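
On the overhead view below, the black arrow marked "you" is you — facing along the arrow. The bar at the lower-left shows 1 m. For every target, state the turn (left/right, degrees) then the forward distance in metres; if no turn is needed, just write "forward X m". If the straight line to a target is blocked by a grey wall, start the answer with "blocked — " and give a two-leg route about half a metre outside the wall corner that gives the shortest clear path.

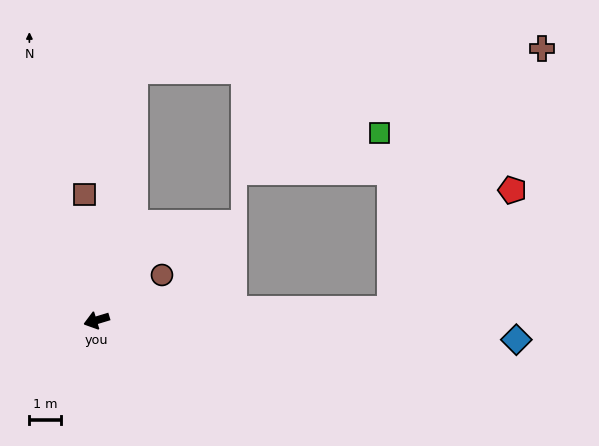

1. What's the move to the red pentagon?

blocked — turn left 165°, forward 9.2 m, then turn left 42°, forward 5.3 m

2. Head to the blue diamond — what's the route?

turn left 161°, forward 13.2 m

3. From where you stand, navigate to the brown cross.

blocked — turn left 165°, forward 9.2 m, then turn left 58°, forward 9.5 m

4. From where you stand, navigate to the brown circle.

turn right 162°, forward 2.5 m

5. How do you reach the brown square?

turn right 101°, forward 4.0 m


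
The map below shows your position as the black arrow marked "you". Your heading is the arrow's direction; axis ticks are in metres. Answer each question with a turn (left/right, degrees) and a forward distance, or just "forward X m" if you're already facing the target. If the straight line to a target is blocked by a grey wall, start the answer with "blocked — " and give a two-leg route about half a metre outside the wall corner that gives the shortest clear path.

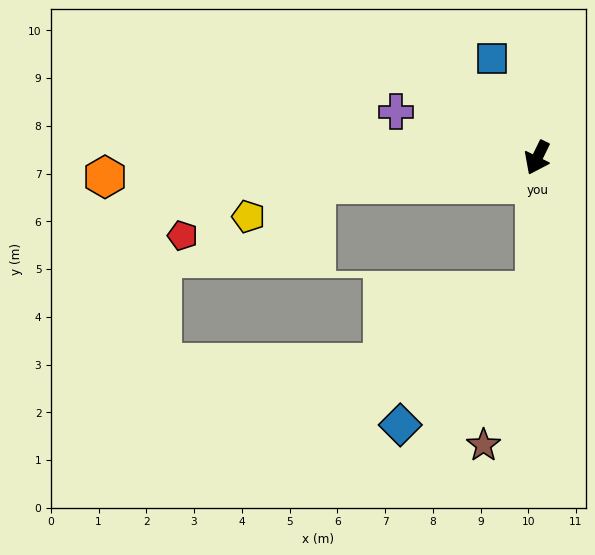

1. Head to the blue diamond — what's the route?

blocked — turn left 25°, forward 2.8 m, then turn right 44°, forward 4.0 m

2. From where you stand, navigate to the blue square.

turn right 129°, forward 2.3 m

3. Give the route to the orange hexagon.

turn right 61°, forward 9.1 m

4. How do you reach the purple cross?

turn right 82°, forward 3.1 m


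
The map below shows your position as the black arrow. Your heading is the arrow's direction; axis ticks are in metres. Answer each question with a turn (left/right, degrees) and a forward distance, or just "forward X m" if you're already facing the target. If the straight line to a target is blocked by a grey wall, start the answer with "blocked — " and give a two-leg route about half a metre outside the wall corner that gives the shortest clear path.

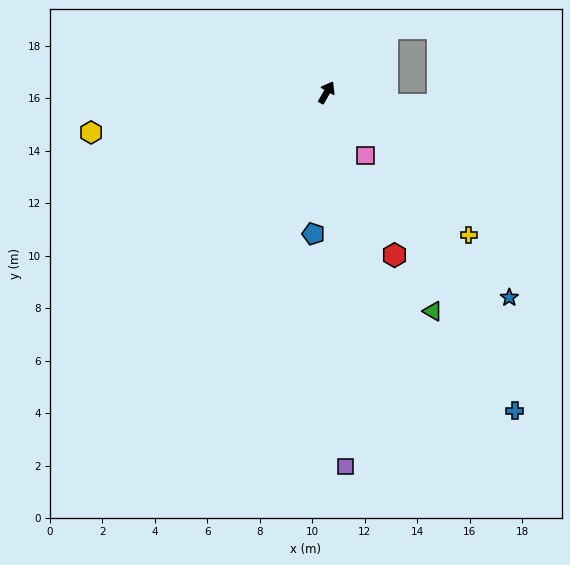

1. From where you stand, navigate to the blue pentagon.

turn right 156°, forward 5.4 m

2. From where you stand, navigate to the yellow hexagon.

turn left 129°, forward 9.1 m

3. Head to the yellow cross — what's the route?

turn right 105°, forward 7.7 m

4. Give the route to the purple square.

turn right 147°, forward 14.3 m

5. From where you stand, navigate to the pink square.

turn right 119°, forward 2.8 m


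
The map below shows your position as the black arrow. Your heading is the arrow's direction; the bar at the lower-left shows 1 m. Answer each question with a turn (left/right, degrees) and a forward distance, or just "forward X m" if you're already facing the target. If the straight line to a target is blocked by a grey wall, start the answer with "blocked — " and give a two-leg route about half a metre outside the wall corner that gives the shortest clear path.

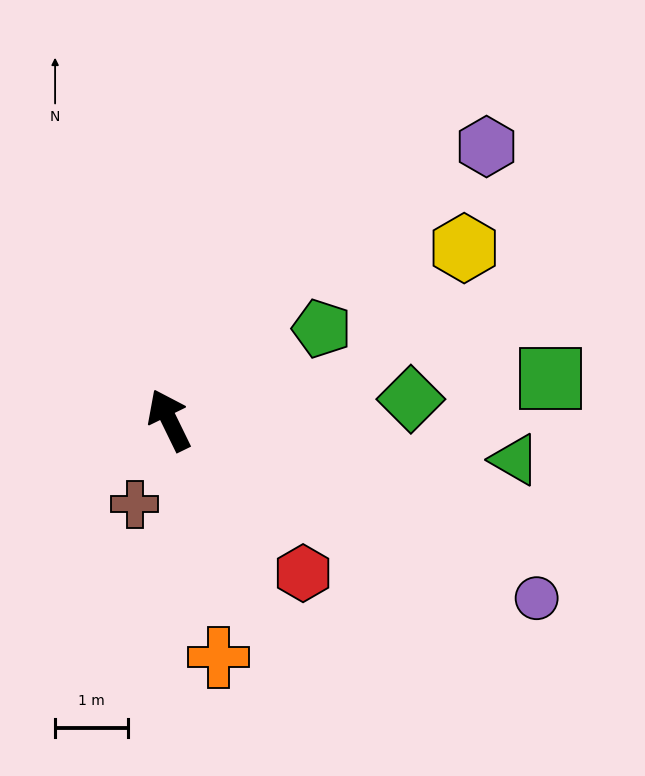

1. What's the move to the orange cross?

turn left 166°, forward 3.3 m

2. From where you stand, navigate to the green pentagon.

turn right 85°, forward 2.4 m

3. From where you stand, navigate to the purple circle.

turn right 142°, forward 5.6 m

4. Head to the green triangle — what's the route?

turn right 123°, forward 4.7 m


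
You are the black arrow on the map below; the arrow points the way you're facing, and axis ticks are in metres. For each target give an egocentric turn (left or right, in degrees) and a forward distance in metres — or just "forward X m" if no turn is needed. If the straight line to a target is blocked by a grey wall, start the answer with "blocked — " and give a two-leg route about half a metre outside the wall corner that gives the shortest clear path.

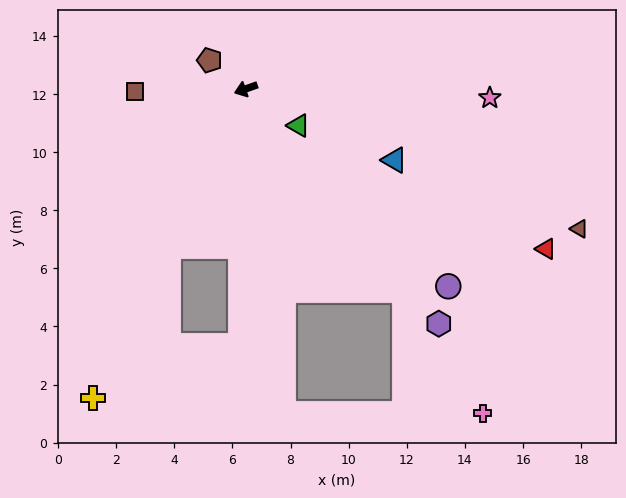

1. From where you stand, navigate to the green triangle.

turn left 126°, forward 2.2 m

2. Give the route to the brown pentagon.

turn right 58°, forward 1.6 m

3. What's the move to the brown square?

turn right 18°, forward 3.8 m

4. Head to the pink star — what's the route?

turn left 158°, forward 8.4 m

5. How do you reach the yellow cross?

turn left 44°, forward 11.9 m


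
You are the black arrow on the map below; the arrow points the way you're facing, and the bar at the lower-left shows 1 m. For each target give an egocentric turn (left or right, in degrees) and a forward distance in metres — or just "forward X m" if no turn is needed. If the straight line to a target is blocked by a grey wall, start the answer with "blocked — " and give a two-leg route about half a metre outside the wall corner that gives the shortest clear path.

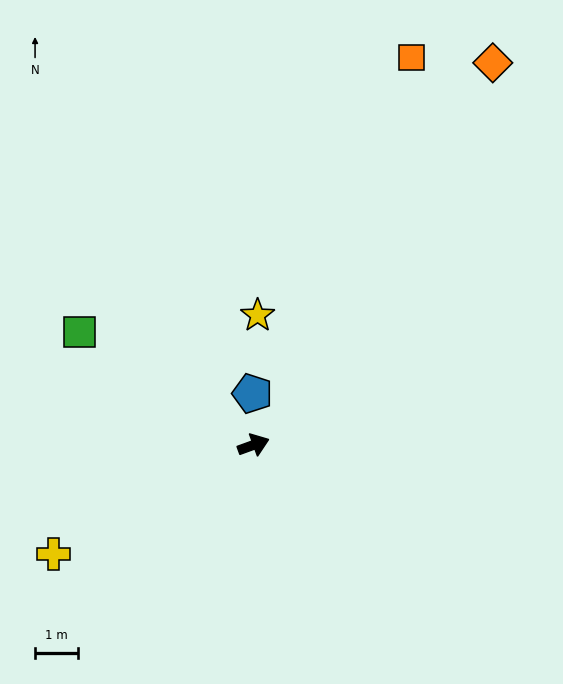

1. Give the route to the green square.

turn left 127°, forward 4.9 m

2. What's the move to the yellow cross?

turn right 171°, forward 5.3 m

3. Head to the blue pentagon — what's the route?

turn left 71°, forward 1.2 m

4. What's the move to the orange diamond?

turn left 38°, forward 10.5 m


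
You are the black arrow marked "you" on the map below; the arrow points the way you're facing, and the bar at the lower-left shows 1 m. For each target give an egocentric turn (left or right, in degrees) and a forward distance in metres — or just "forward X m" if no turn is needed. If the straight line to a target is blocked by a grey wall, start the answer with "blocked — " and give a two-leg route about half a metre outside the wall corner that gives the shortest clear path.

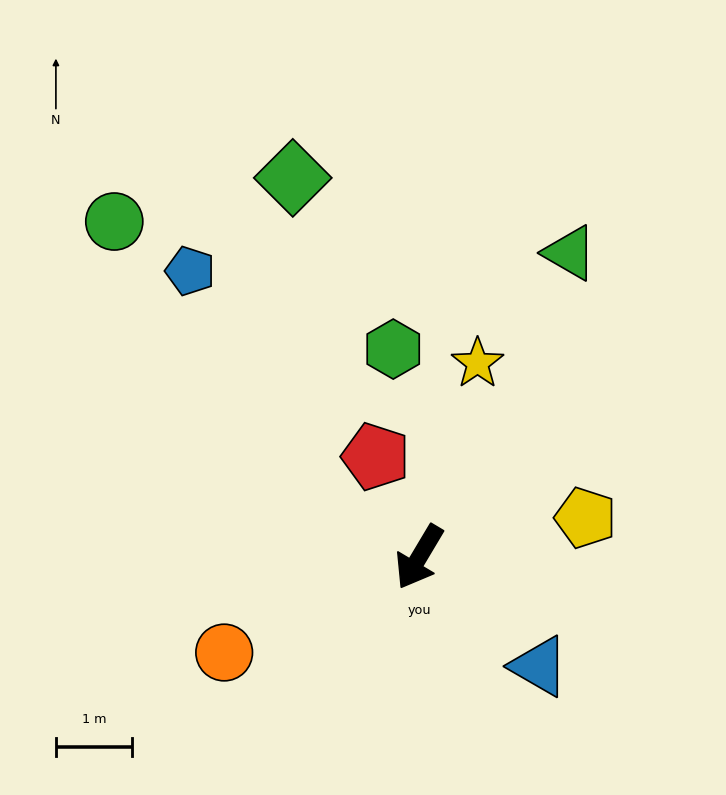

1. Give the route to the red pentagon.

turn right 126°, forward 1.4 m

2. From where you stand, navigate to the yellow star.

turn right 166°, forward 2.7 m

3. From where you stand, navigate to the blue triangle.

turn left 79°, forward 2.1 m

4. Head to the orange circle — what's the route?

turn right 33°, forward 2.8 m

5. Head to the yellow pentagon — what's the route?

turn left 134°, forward 2.2 m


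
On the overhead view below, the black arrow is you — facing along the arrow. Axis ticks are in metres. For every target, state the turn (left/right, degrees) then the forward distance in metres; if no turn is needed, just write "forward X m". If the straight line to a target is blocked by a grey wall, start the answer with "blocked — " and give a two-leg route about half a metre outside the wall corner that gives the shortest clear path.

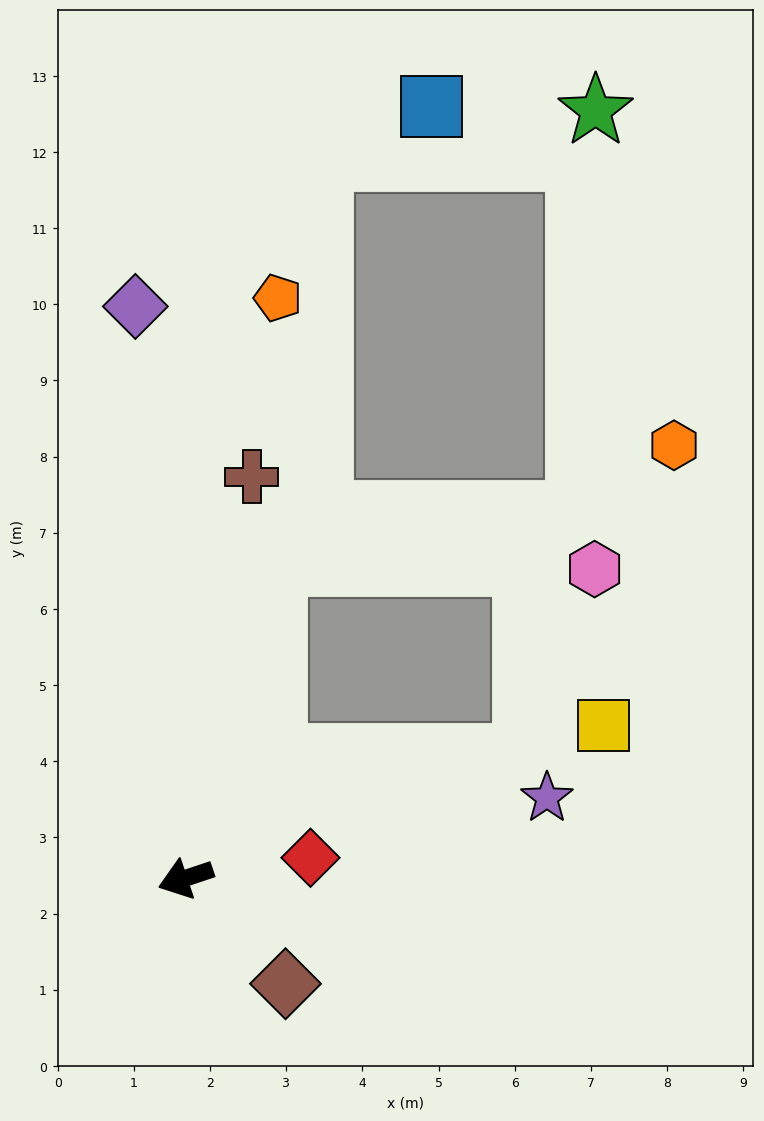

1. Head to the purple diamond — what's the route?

turn right 103°, forward 7.5 m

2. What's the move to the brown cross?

turn right 118°, forward 5.3 m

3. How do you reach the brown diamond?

turn left 115°, forward 1.9 m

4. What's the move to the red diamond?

turn left 171°, forward 1.7 m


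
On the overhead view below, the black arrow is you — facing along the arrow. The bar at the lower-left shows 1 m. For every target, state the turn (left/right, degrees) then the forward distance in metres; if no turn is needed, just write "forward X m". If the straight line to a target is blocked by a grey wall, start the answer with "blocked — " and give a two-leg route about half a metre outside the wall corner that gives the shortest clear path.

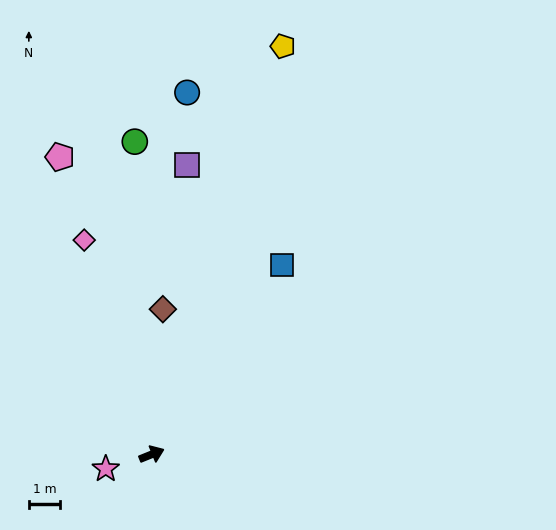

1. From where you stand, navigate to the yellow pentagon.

turn left 50°, forward 13.5 m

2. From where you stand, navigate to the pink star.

turn left 175°, forward 1.5 m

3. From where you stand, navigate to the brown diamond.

turn left 64°, forward 4.6 m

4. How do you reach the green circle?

turn left 71°, forward 9.9 m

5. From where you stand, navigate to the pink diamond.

turn left 85°, forward 7.1 m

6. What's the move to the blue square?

turn left 33°, forward 7.3 m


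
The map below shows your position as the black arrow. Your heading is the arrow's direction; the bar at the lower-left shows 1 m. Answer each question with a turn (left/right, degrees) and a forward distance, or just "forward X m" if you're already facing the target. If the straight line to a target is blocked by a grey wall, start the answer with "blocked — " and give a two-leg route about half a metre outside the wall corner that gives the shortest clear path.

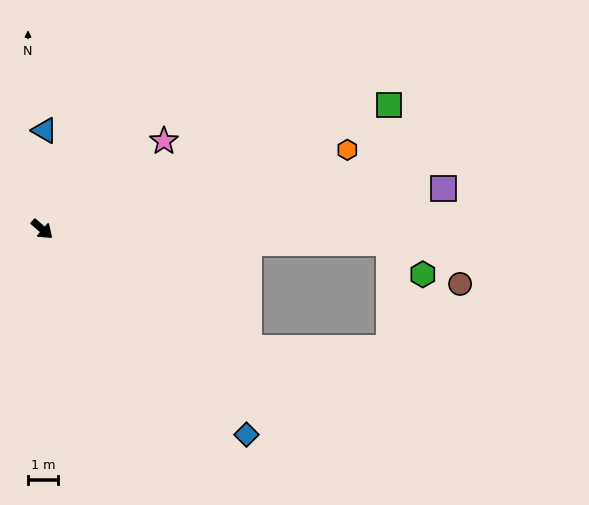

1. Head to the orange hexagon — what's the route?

turn left 56°, forward 10.6 m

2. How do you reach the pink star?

turn left 77°, forward 5.1 m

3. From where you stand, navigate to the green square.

turn left 61°, forward 12.4 m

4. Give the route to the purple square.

turn left 47°, forward 13.6 m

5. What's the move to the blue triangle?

turn left 130°, forward 3.3 m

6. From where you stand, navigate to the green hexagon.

blocked — turn left 39°, forward 11.7 m, then turn right 39°, forward 1.6 m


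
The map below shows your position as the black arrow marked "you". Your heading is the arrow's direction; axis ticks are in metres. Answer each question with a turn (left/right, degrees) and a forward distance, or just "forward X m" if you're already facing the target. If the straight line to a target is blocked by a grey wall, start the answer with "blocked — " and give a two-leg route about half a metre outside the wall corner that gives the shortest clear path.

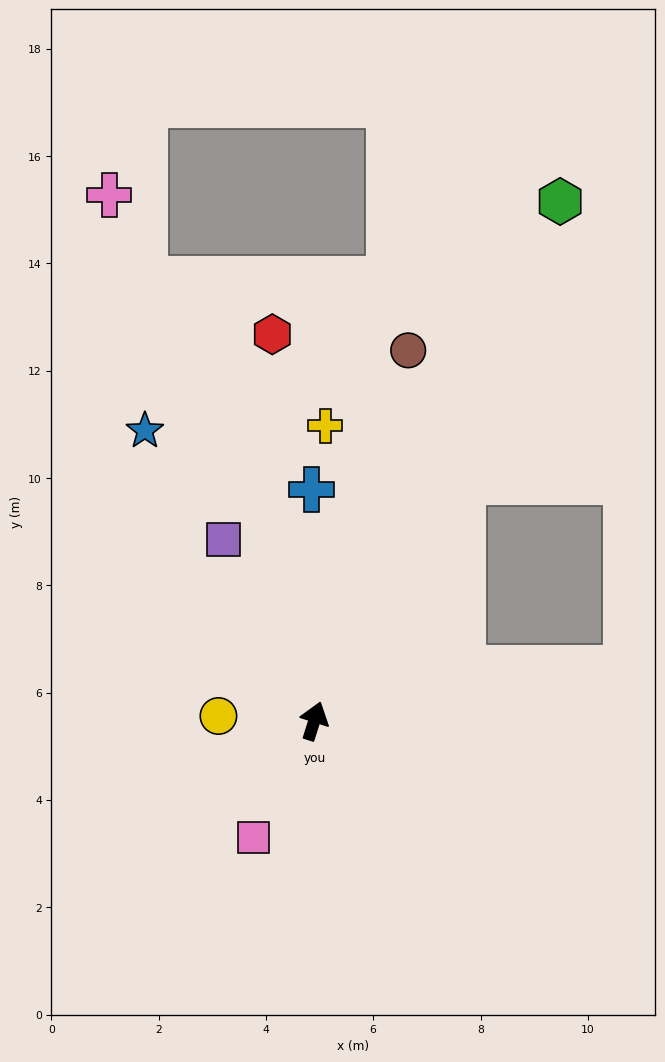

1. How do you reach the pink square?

turn left 170°, forward 2.4 m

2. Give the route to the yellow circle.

turn left 105°, forward 1.8 m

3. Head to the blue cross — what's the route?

turn left 18°, forward 4.3 m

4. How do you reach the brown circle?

turn left 3°, forward 7.1 m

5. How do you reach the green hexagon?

turn right 8°, forward 10.7 m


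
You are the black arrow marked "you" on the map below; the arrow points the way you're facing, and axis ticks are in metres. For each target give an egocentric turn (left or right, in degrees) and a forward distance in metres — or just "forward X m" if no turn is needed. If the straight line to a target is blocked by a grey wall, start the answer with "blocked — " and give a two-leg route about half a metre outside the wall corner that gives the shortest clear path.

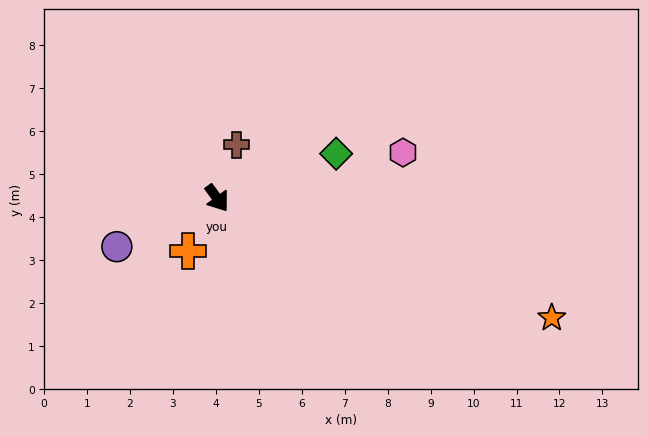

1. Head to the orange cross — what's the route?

turn right 65°, forward 1.4 m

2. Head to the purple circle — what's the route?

turn right 100°, forward 2.6 m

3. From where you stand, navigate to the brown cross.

turn left 124°, forward 1.3 m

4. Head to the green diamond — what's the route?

turn left 74°, forward 3.0 m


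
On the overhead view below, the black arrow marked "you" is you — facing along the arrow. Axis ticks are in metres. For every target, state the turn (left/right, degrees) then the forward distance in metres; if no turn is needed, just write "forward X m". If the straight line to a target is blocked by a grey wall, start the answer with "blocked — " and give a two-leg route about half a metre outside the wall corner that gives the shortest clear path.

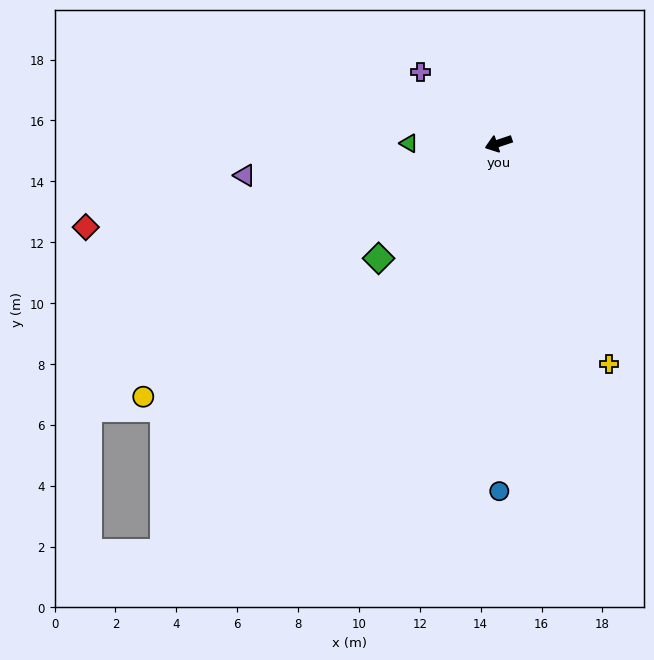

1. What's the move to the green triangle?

turn right 19°, forward 2.9 m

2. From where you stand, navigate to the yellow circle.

turn left 17°, forward 14.3 m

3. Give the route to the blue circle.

turn left 72°, forward 11.4 m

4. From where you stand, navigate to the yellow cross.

turn left 98°, forward 8.1 m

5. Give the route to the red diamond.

turn right 7°, forward 13.8 m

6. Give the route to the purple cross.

turn right 61°, forward 3.5 m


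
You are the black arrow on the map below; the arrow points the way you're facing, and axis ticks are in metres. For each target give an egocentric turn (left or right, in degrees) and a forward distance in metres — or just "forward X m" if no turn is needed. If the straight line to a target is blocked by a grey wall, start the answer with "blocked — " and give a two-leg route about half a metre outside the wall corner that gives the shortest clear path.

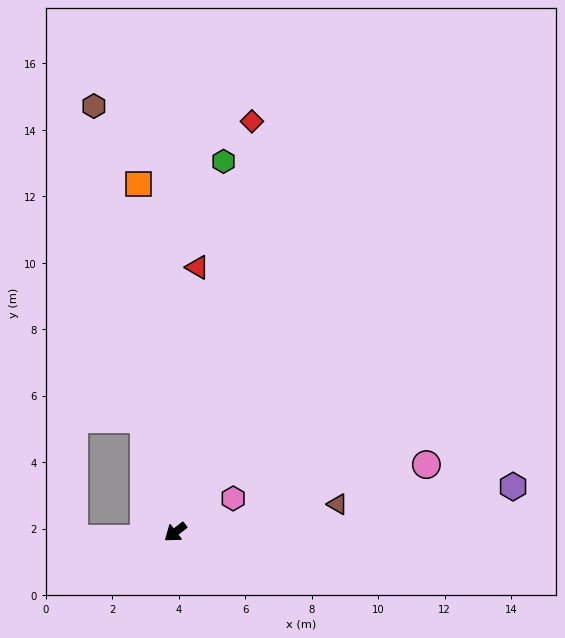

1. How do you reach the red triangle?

turn right 132°, forward 8.0 m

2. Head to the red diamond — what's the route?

turn right 138°, forward 12.6 m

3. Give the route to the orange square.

turn right 122°, forward 10.5 m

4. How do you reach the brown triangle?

turn left 152°, forward 5.0 m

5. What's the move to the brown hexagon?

turn right 117°, forward 13.1 m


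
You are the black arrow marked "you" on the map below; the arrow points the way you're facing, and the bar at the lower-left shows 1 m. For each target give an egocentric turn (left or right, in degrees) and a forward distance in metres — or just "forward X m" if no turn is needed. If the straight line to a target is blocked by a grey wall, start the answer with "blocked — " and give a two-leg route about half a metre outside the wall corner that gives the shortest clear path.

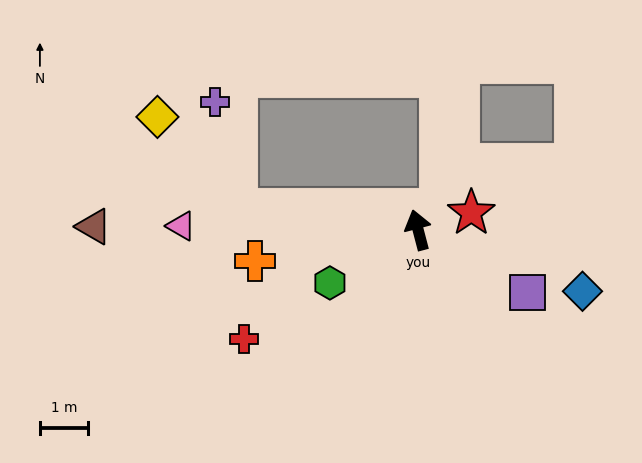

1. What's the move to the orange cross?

turn left 86°, forward 3.4 m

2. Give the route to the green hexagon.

turn left 106°, forward 2.1 m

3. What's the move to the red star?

turn right 87°, forward 1.2 m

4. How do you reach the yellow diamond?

blocked — turn left 69°, forward 3.8 m, then turn right 43°, forward 2.5 m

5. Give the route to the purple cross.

blocked — turn left 69°, forward 3.8 m, then turn right 72°, forward 2.2 m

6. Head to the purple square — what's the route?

turn right 134°, forward 2.6 m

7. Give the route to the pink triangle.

turn left 74°, forward 4.9 m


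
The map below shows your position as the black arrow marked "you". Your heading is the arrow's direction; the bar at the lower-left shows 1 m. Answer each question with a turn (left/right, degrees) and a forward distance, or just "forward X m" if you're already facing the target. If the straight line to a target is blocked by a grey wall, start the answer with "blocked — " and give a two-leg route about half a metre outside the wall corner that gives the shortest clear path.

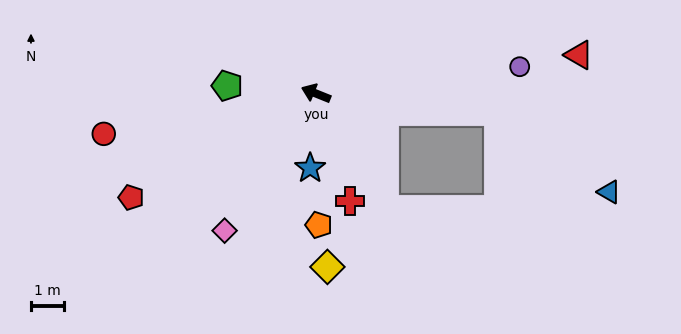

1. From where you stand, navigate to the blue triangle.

blocked — turn right 164°, forward 5.5 m, then turn right 30°, forward 4.2 m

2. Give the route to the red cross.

turn left 129°, forward 3.4 m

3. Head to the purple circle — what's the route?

turn right 151°, forward 6.2 m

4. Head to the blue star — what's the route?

turn left 107°, forward 2.3 m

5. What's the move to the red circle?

turn left 33°, forward 6.5 m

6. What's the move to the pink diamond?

turn left 78°, forward 5.0 m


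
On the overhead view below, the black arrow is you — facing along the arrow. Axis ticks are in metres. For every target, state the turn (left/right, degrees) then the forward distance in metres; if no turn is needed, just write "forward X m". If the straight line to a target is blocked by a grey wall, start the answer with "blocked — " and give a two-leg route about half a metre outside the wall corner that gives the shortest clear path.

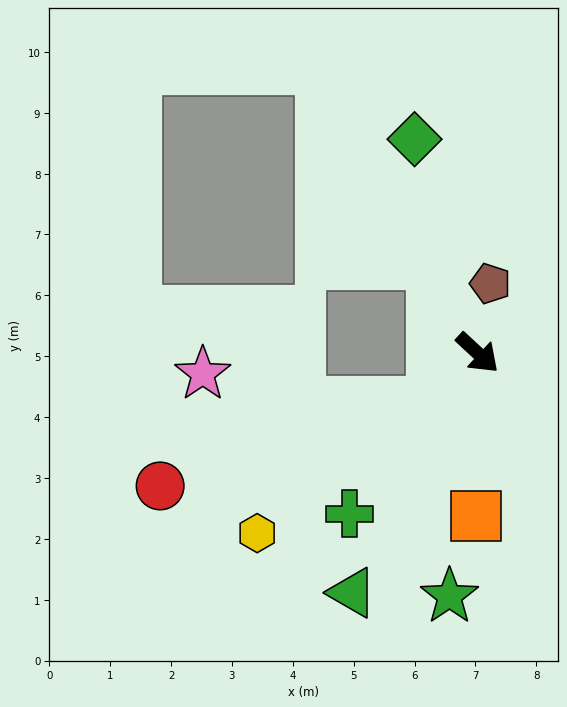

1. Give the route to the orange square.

turn right 48°, forward 2.7 m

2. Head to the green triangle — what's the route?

turn right 75°, forward 4.4 m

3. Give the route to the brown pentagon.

turn left 122°, forward 1.2 m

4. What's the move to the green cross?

turn right 86°, forward 3.4 m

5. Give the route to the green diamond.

turn left 149°, forward 3.7 m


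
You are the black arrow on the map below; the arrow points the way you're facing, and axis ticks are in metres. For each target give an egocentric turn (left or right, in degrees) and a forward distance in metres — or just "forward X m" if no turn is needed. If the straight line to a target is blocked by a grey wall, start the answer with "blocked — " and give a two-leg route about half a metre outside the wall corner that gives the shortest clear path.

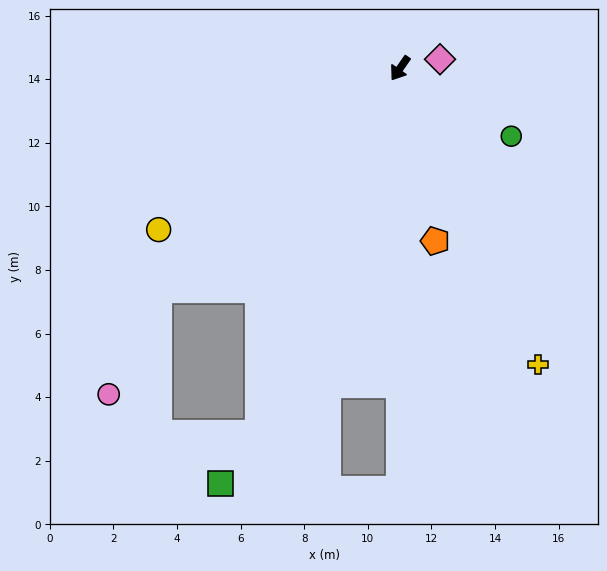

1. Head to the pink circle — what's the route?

blocked — turn right 13°, forward 10.3 m, then turn left 22°, forward 3.6 m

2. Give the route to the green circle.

turn left 93°, forward 4.1 m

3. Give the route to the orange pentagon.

turn left 46°, forward 5.5 m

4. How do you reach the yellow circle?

turn right 21°, forward 9.1 m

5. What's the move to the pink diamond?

turn left 138°, forward 1.3 m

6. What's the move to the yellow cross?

turn left 60°, forward 10.3 m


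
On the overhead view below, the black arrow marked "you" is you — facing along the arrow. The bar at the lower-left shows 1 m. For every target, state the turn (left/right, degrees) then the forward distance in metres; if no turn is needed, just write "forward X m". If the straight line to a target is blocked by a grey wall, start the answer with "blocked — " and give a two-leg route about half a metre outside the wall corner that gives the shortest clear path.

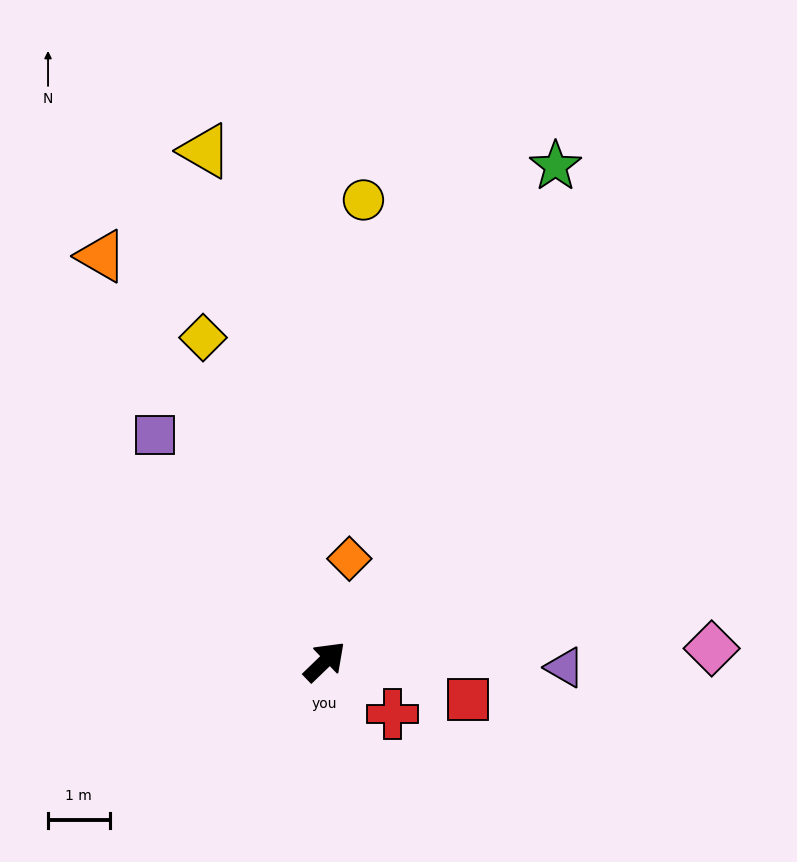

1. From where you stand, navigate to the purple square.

turn left 83°, forward 4.6 m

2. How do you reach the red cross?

turn right 82°, forward 1.4 m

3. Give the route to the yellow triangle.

turn left 59°, forward 8.5 m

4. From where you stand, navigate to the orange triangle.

turn left 75°, forward 7.5 m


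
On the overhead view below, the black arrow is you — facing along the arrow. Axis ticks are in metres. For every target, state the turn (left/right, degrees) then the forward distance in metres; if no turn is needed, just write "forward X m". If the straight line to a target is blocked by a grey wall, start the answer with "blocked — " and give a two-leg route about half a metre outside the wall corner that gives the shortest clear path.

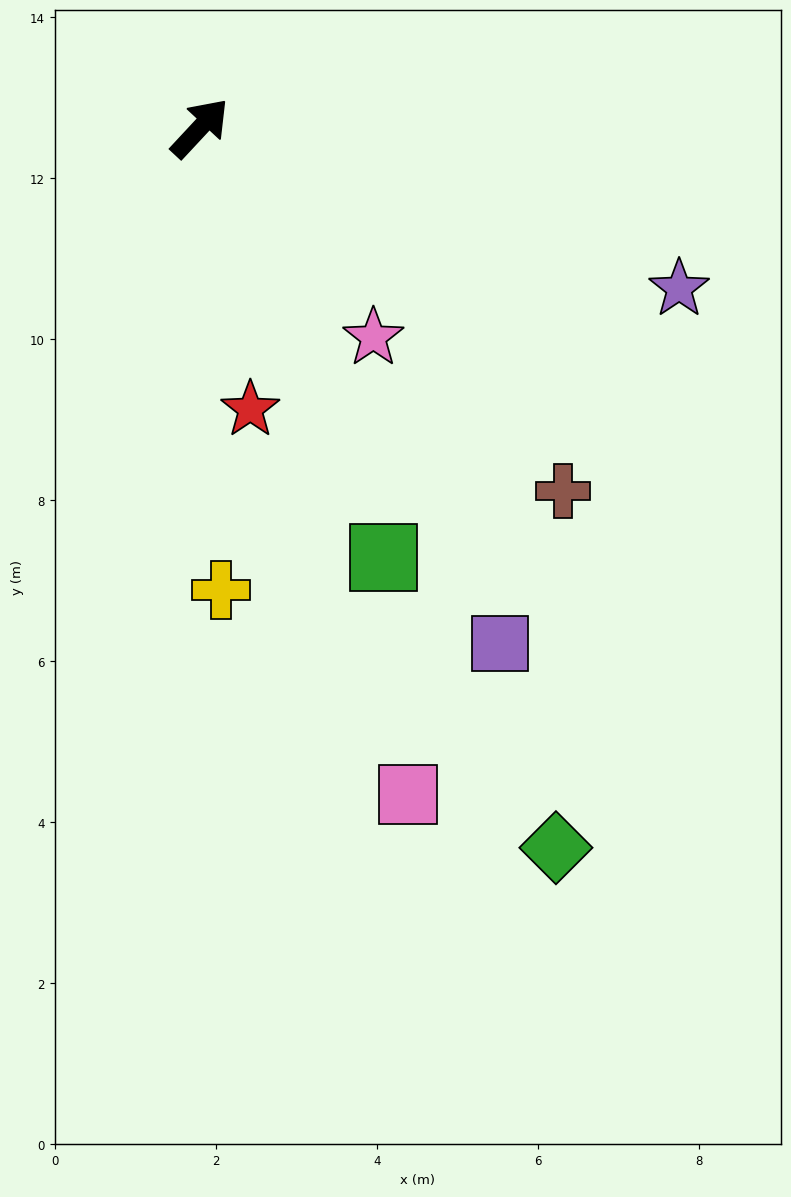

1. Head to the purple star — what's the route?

turn right 66°, forward 6.3 m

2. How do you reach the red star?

turn right 127°, forward 3.5 m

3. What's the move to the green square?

turn right 114°, forward 5.8 m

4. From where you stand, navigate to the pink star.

turn right 97°, forward 3.4 m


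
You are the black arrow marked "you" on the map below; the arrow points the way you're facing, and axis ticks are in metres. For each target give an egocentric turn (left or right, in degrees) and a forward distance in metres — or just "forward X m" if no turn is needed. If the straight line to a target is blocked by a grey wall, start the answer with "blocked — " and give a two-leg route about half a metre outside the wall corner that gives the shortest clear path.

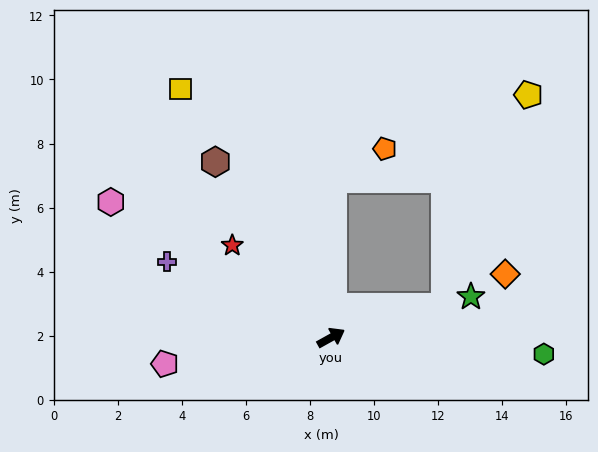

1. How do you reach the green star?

turn right 13°, forward 4.6 m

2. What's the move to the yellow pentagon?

blocked — turn right 14°, forward 3.7 m, then turn left 53°, forward 7.1 m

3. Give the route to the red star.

turn left 108°, forward 4.2 m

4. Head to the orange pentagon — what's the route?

blocked — turn left 60°, forward 4.9 m, then turn right 58°, forward 1.8 m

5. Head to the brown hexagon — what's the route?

turn left 94°, forward 6.6 m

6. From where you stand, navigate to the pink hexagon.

turn left 119°, forward 8.1 m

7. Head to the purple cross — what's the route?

turn left 126°, forward 5.7 m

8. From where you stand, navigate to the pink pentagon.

turn left 160°, forward 5.3 m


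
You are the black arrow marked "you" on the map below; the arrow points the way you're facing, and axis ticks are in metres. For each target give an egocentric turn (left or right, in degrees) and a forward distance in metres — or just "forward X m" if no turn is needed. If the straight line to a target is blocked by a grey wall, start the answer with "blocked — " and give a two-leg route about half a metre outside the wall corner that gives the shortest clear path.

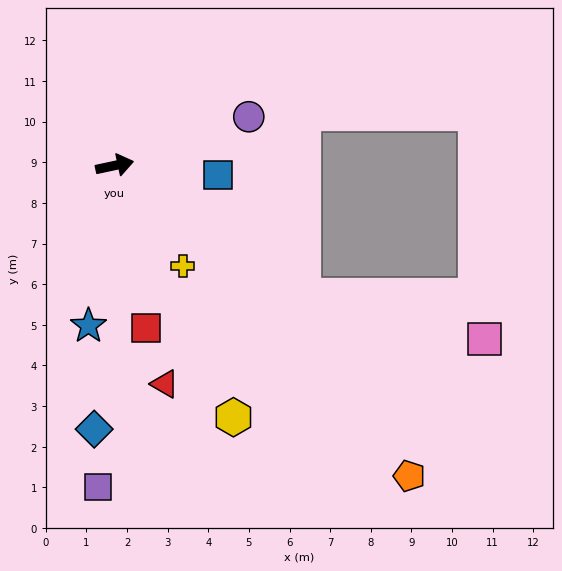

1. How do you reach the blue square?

turn right 18°, forward 2.5 m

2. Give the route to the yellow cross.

turn right 68°, forward 3.0 m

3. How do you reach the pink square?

blocked — turn right 47°, forward 5.6 m, then turn left 21°, forward 4.6 m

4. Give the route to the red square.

turn right 91°, forward 4.1 m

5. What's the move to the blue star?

turn right 111°, forward 4.0 m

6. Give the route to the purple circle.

turn left 8°, forward 3.5 m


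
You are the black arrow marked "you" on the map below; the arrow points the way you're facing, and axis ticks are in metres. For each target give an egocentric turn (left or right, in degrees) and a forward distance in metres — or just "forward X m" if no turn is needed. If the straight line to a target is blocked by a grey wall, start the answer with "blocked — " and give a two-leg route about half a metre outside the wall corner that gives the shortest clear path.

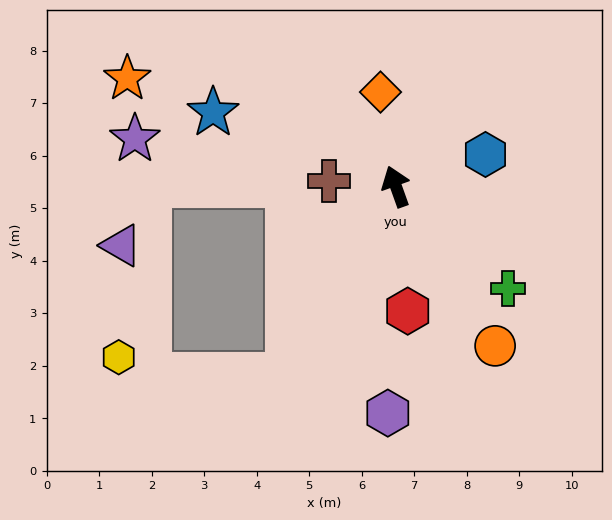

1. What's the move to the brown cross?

turn left 66°, forward 1.3 m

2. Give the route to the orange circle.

turn right 168°, forward 3.6 m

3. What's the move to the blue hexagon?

turn right 90°, forward 1.8 m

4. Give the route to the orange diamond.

turn right 10°, forward 1.8 m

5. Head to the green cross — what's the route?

turn right 152°, forward 2.9 m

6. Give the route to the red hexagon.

turn left 166°, forward 2.4 m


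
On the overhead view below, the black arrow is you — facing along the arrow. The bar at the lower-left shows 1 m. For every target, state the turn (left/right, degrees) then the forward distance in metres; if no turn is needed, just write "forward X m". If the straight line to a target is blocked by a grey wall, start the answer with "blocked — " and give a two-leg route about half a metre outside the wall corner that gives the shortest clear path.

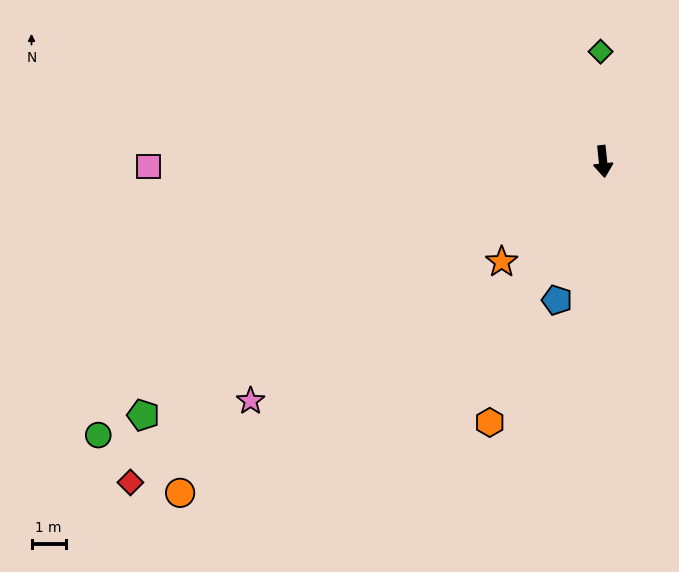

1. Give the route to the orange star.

turn right 51°, forward 4.2 m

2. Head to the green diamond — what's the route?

turn left 175°, forward 3.2 m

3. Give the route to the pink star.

turn right 62°, forward 12.4 m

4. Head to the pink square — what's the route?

turn right 95°, forward 13.2 m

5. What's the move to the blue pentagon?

turn right 24°, forward 4.3 m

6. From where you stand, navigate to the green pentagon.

turn right 67°, forward 15.3 m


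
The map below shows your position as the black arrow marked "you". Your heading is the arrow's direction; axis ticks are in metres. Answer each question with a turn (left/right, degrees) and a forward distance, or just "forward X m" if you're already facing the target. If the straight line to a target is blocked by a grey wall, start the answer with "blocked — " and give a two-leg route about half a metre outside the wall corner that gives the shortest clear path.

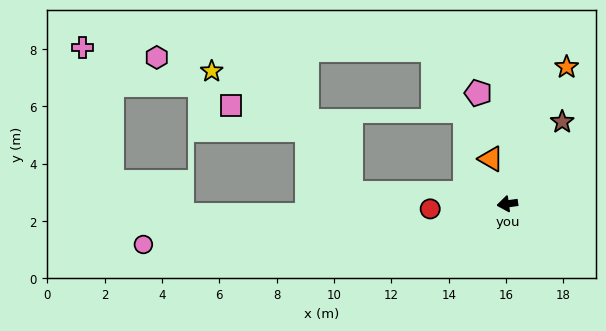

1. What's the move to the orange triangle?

turn right 78°, forward 1.7 m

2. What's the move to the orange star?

turn right 121°, forward 5.2 m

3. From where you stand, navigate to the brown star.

turn right 132°, forward 3.4 m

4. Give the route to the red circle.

turn right 4°, forward 2.7 m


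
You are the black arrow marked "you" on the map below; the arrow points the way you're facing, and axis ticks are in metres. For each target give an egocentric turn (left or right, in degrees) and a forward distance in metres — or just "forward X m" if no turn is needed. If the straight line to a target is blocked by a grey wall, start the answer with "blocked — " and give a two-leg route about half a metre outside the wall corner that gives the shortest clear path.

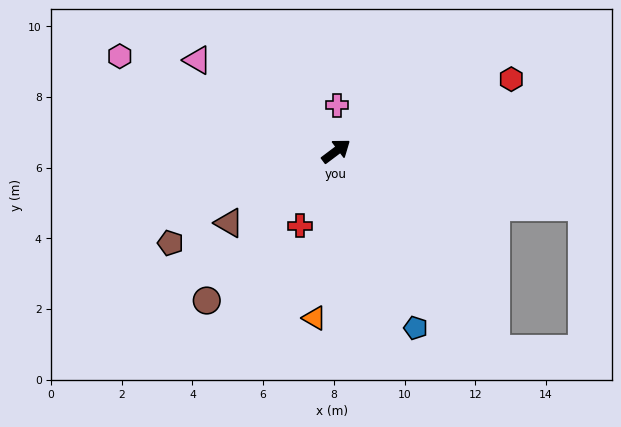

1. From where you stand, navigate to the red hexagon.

turn right 15°, forward 5.4 m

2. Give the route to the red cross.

turn right 153°, forward 2.3 m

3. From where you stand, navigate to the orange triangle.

turn right 134°, forward 4.8 m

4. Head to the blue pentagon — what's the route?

turn right 103°, forward 5.5 m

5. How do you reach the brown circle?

turn right 168°, forward 5.6 m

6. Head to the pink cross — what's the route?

turn left 52°, forward 1.3 m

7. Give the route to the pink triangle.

turn left 110°, forward 4.7 m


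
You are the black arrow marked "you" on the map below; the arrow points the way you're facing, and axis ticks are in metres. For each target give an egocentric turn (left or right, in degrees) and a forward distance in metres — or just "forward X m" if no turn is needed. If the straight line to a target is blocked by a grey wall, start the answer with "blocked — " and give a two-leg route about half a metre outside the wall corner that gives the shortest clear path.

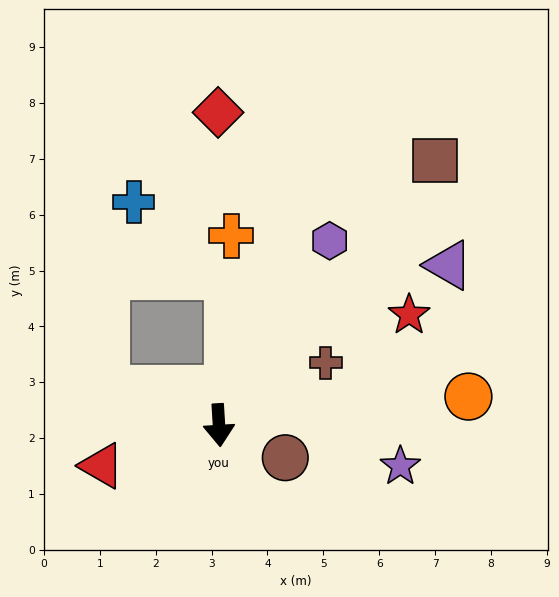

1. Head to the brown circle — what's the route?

turn left 60°, forward 1.3 m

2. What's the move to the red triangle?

turn right 74°, forward 2.2 m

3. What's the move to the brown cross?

turn left 117°, forward 2.2 m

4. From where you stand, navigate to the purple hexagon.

turn left 146°, forward 3.8 m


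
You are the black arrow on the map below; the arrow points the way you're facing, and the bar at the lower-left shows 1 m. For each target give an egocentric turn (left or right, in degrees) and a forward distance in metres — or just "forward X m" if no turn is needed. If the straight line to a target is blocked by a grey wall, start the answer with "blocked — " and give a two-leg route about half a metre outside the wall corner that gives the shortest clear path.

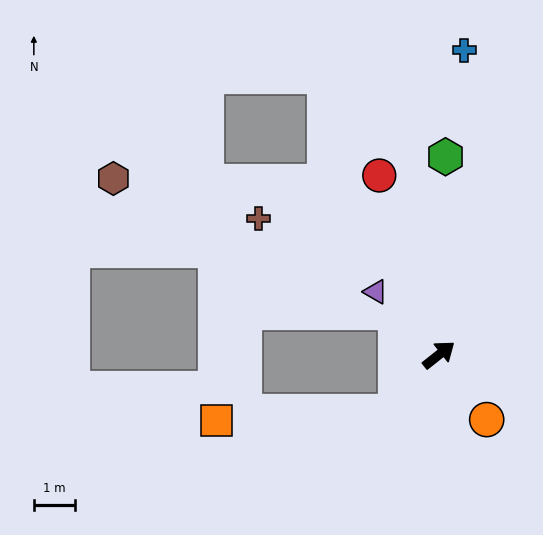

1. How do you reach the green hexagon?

turn left 50°, forward 4.8 m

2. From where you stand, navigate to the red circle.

turn left 70°, forward 4.6 m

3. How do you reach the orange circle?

turn right 92°, forward 2.0 m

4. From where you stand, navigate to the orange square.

blocked — turn right 166°, forward 1.8 m, then turn right 50°, forward 4.4 m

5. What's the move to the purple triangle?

turn left 97°, forward 2.2 m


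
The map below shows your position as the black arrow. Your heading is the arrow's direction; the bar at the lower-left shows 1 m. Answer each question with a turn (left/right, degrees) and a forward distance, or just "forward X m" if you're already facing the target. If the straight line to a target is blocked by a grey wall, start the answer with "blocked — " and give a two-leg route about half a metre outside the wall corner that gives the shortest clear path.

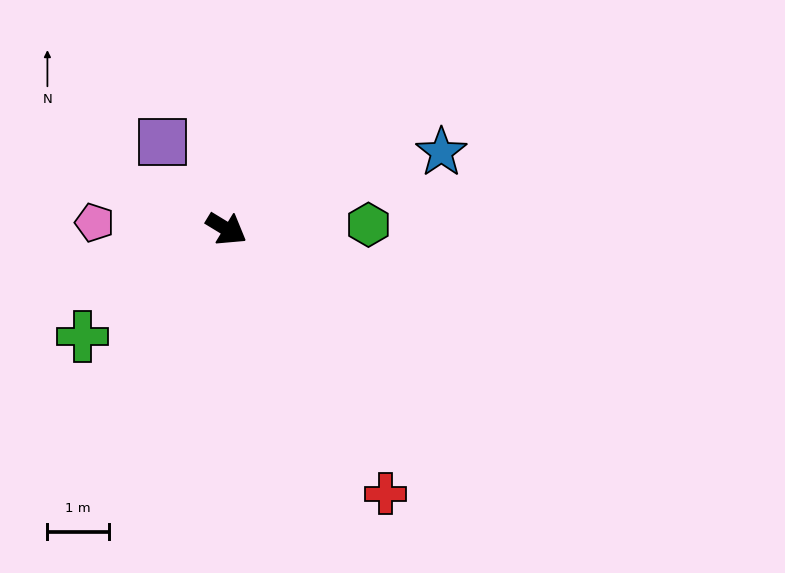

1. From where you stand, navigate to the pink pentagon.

turn right 151°, forward 2.2 m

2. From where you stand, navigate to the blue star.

turn left 51°, forward 3.7 m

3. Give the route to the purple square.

turn left 158°, forward 1.8 m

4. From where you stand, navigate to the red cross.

turn right 28°, forward 5.0 m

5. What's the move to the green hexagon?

turn left 33°, forward 2.3 m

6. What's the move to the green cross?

turn right 112°, forward 2.9 m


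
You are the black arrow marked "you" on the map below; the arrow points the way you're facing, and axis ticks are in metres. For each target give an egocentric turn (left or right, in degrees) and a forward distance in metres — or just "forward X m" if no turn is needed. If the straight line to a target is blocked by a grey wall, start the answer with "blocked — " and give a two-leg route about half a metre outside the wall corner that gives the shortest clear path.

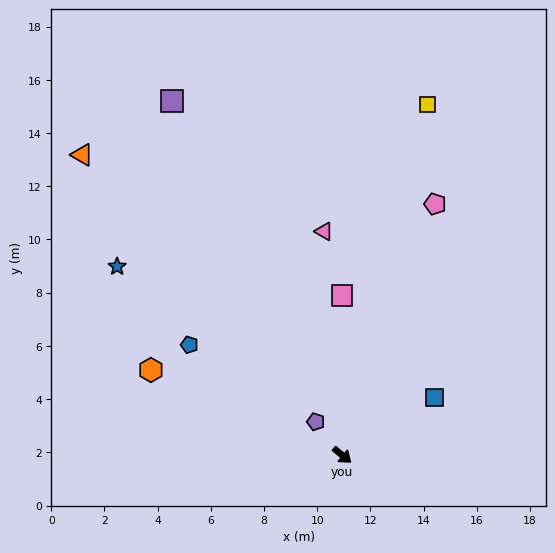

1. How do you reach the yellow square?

turn left 116°, forward 13.6 m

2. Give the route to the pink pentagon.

turn left 109°, forward 10.1 m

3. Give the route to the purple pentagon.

turn left 168°, forward 1.6 m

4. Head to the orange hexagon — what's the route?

turn right 164°, forward 7.9 m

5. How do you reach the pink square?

turn left 130°, forward 6.0 m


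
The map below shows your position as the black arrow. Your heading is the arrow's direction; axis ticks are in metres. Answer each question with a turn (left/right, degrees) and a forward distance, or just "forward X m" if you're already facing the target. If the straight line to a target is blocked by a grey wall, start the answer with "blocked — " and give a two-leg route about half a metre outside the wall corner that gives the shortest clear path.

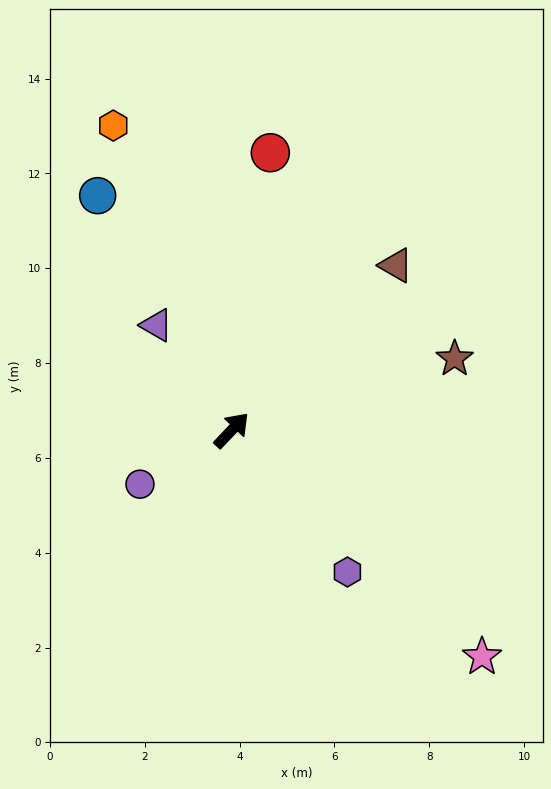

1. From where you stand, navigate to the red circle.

turn left 36°, forward 5.9 m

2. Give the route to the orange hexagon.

turn left 65°, forward 6.9 m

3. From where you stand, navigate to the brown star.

turn right 29°, forward 4.9 m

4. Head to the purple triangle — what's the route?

turn left 79°, forward 2.7 m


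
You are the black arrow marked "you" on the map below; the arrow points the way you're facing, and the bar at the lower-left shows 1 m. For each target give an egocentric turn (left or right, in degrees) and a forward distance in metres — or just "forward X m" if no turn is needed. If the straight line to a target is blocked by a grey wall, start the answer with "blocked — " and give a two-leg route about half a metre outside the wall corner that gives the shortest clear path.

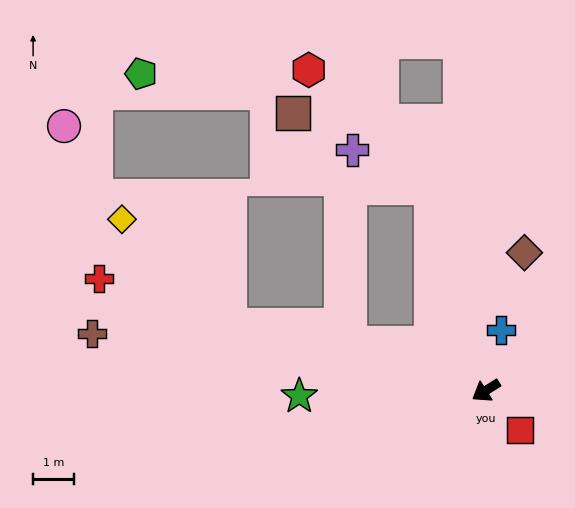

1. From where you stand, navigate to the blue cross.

turn right 136°, forward 1.5 m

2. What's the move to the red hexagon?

blocked — turn right 107°, forward 5.2 m, then turn left 31°, forward 4.2 m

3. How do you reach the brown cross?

turn right 41°, forward 9.8 m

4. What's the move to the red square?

turn left 98°, forward 1.3 m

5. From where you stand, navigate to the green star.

turn right 31°, forward 4.6 m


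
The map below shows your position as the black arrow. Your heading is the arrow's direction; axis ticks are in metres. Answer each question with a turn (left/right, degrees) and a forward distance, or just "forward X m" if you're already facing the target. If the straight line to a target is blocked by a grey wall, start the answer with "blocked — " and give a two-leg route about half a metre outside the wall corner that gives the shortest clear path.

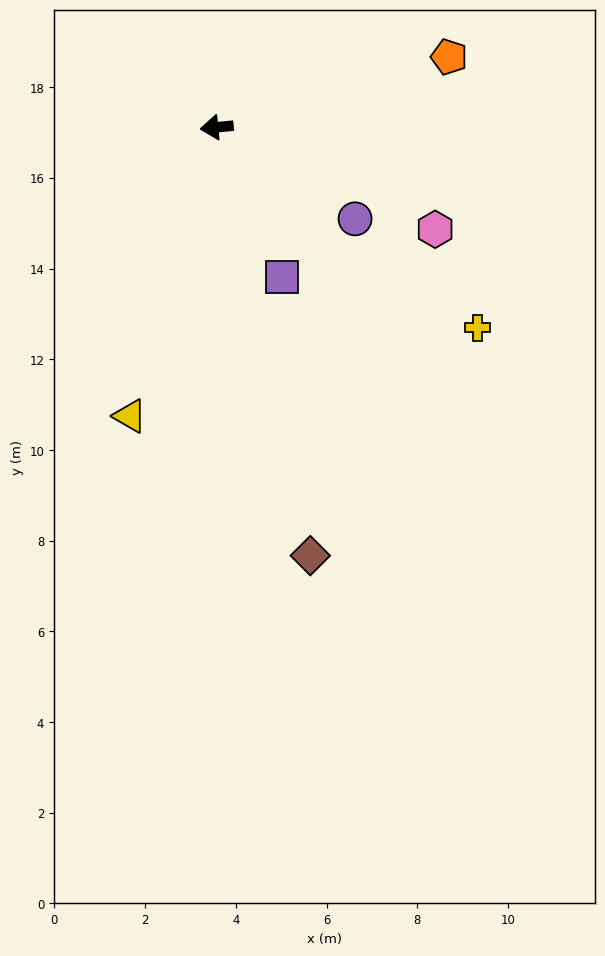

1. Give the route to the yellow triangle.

turn left 68°, forward 6.6 m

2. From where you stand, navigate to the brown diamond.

turn left 97°, forward 9.7 m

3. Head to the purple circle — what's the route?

turn left 141°, forward 3.7 m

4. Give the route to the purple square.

turn left 108°, forward 3.6 m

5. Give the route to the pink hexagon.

turn left 149°, forward 5.3 m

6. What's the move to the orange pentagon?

turn right 169°, forward 5.4 m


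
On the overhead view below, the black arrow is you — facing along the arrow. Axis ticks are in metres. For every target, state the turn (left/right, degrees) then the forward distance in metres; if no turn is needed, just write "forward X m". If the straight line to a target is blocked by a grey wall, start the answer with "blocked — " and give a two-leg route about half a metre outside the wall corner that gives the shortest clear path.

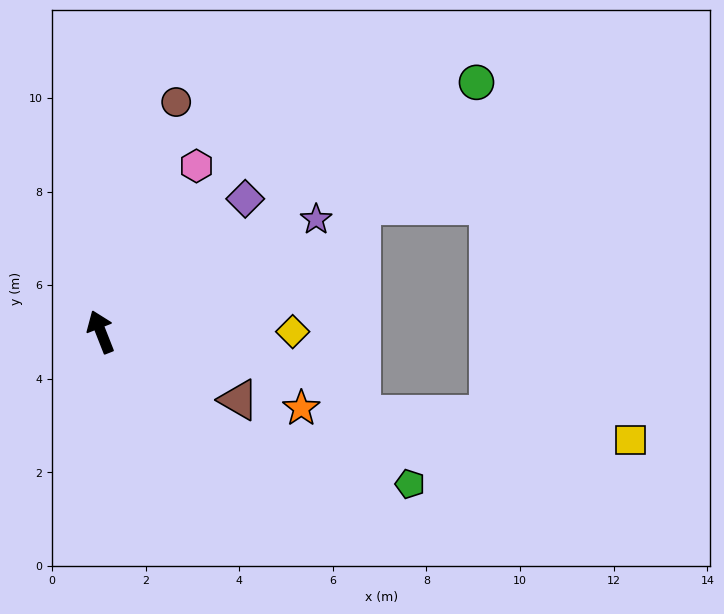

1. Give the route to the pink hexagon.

turn right 51°, forward 4.1 m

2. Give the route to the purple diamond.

turn right 69°, forward 4.2 m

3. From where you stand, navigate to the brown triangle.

turn right 138°, forward 3.3 m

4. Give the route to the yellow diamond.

turn right 111°, forward 4.1 m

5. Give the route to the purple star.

turn right 84°, forward 5.2 m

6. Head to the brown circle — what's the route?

turn right 40°, forward 5.2 m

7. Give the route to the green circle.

turn right 78°, forward 9.6 m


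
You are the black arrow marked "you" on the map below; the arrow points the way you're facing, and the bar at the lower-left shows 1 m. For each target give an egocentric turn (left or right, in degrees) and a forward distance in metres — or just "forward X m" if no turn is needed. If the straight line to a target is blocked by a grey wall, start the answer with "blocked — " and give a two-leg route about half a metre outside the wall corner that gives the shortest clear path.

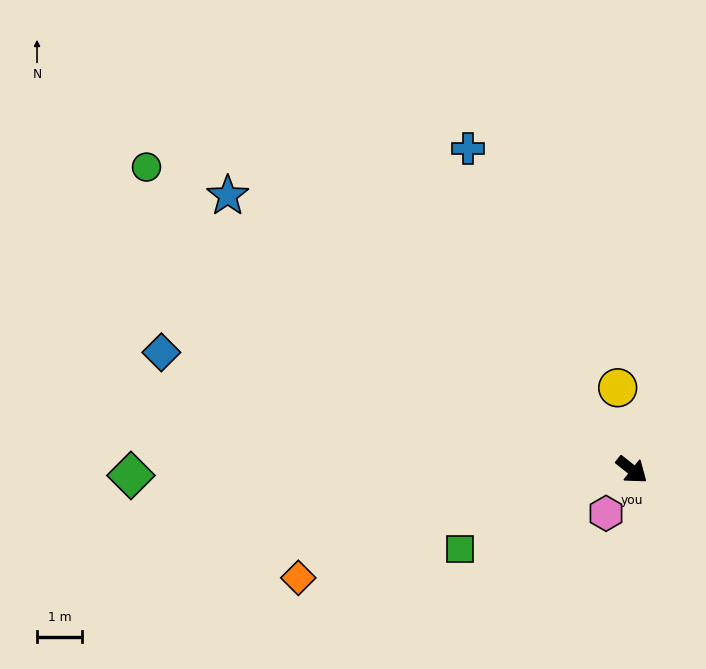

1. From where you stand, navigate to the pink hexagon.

turn right 82°, forward 1.1 m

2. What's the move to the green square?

turn right 117°, forward 4.2 m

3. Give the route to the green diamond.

turn right 141°, forward 11.0 m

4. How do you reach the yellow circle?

turn left 138°, forward 1.8 m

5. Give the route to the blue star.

turn right 176°, forward 10.7 m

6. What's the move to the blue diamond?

turn right 156°, forward 10.7 m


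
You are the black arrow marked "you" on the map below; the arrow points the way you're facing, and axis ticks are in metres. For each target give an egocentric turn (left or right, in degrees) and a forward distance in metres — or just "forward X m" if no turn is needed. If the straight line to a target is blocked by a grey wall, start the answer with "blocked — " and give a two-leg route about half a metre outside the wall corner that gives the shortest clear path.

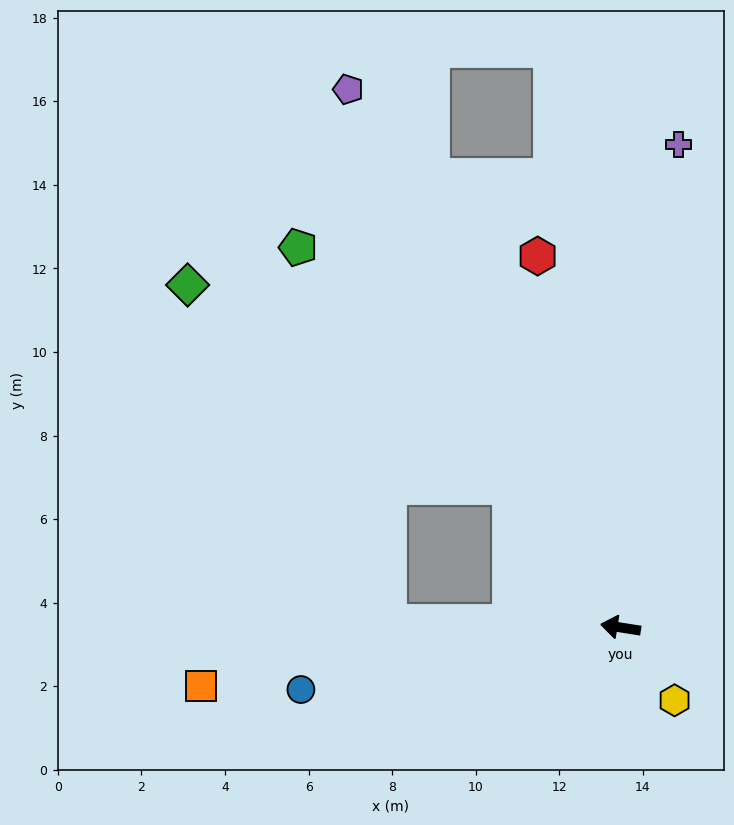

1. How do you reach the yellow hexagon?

turn left 136°, forward 2.2 m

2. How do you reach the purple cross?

turn right 88°, forward 11.6 m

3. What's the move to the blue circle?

turn left 20°, forward 7.8 m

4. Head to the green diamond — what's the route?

blocked — turn right 43°, forward 4.3 m, then turn left 20°, forward 9.1 m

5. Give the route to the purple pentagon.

turn right 54°, forward 14.4 m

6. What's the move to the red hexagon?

turn right 68°, forward 9.1 m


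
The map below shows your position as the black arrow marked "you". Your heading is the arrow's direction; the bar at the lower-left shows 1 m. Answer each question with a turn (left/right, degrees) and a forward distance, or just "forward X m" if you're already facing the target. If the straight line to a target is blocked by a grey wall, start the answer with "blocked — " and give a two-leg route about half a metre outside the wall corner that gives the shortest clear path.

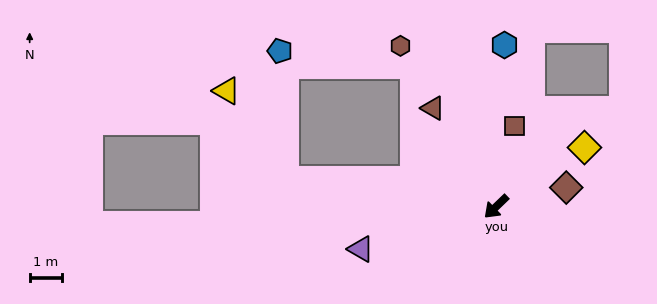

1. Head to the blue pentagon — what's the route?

blocked — turn right 51°, forward 6.6 m, then turn right 81°, forward 4.0 m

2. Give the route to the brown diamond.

turn left 151°, forward 2.3 m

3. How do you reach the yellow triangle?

blocked — turn right 51°, forward 6.6 m, then turn right 49°, forward 3.3 m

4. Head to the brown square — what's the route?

turn right 147°, forward 2.6 m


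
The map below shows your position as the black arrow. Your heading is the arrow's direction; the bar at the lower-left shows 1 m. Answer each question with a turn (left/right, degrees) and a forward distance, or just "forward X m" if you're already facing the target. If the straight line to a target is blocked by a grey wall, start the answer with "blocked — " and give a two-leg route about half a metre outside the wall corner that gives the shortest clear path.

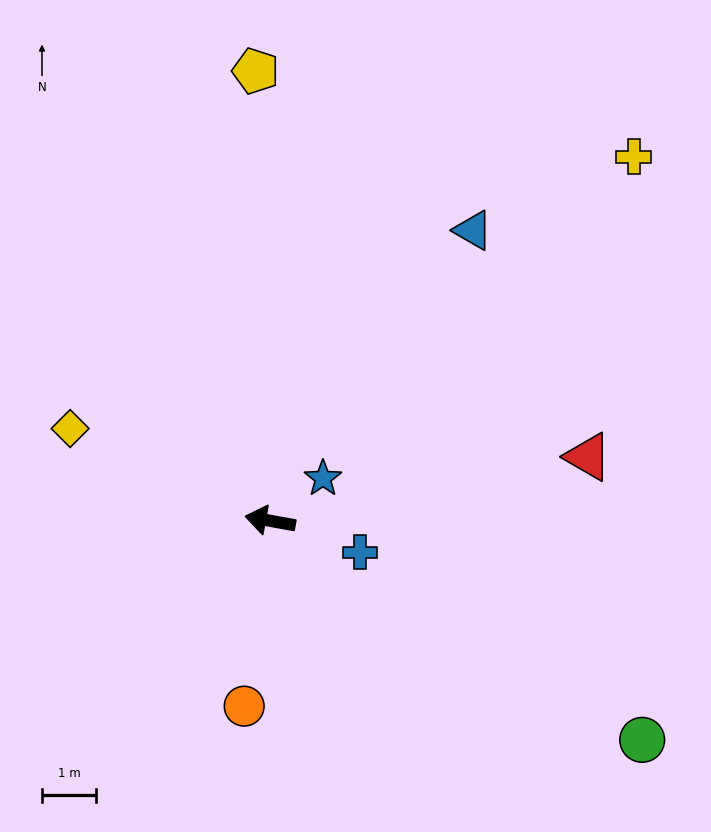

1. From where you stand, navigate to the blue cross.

turn left 171°, forward 1.8 m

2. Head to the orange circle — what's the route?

turn left 92°, forward 3.4 m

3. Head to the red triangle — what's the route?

turn right 158°, forward 6.0 m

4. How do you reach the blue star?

turn right 131°, forward 1.2 m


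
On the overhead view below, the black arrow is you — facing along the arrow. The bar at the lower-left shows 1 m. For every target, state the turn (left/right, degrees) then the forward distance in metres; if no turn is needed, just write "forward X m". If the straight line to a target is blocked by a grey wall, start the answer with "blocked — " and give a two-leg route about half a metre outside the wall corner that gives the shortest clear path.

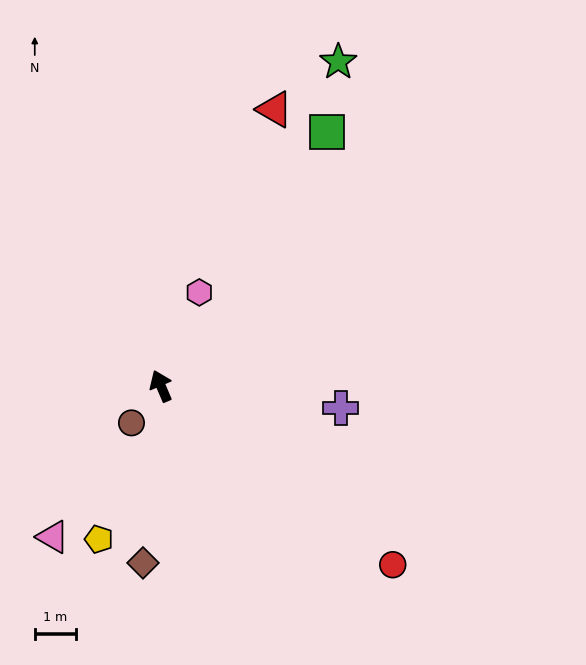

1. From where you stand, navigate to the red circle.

turn right 151°, forward 7.1 m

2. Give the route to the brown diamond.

turn left 151°, forward 4.3 m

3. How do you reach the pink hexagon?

turn right 45°, forward 2.5 m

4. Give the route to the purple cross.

turn right 120°, forward 4.4 m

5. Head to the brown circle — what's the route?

turn left 118°, forward 1.2 m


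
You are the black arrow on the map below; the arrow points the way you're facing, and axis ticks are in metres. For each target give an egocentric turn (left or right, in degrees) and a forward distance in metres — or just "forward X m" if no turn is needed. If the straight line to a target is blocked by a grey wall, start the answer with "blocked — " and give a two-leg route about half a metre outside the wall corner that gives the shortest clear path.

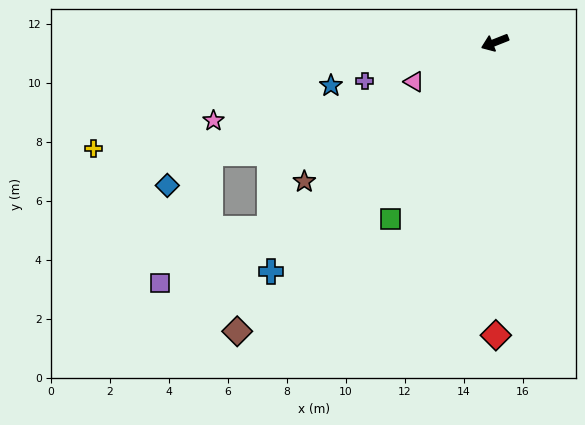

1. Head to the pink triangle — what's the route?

turn left 4°, forward 3.0 m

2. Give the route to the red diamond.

turn left 69°, forward 9.9 m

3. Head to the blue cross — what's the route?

turn left 24°, forward 10.9 m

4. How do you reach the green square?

turn left 38°, forward 7.0 m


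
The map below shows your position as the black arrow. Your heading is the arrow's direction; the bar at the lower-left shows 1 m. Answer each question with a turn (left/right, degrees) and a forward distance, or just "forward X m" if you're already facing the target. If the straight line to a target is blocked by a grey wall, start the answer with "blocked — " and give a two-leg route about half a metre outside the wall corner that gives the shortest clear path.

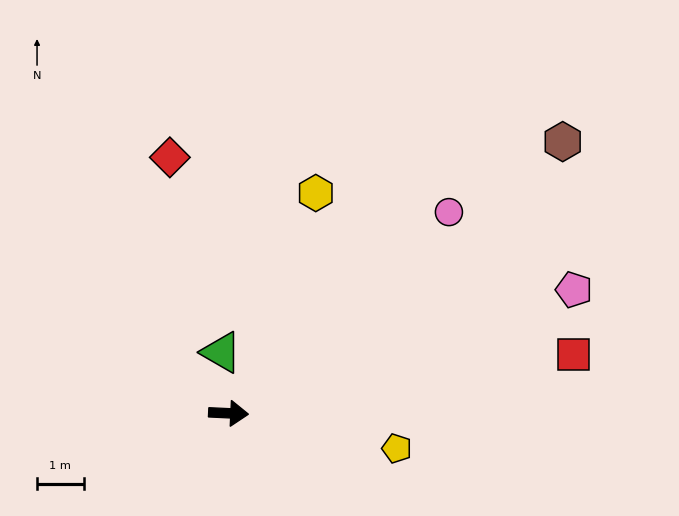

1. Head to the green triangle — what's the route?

turn left 100°, forward 1.3 m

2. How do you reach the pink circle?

turn left 45°, forward 6.4 m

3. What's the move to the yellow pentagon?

turn right 9°, forward 3.7 m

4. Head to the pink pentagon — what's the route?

turn left 22°, forward 7.9 m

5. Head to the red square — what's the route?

turn left 12°, forward 7.5 m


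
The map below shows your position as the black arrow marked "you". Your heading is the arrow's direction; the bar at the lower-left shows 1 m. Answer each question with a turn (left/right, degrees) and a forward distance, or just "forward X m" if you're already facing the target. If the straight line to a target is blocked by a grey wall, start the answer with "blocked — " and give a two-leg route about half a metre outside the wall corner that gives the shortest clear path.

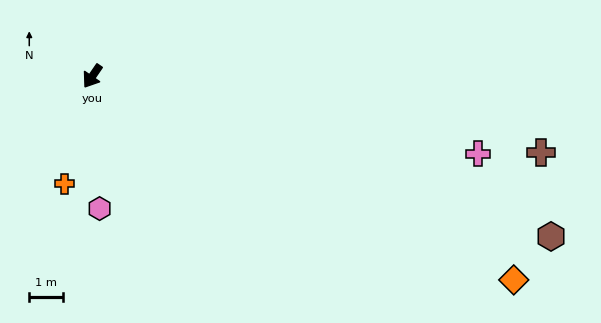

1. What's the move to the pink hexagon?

turn left 38°, forward 4.0 m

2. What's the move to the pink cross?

turn left 113°, forward 11.7 m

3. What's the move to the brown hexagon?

turn left 105°, forward 14.5 m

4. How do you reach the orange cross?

turn left 20°, forward 3.3 m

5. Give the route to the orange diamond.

turn left 99°, forward 14.0 m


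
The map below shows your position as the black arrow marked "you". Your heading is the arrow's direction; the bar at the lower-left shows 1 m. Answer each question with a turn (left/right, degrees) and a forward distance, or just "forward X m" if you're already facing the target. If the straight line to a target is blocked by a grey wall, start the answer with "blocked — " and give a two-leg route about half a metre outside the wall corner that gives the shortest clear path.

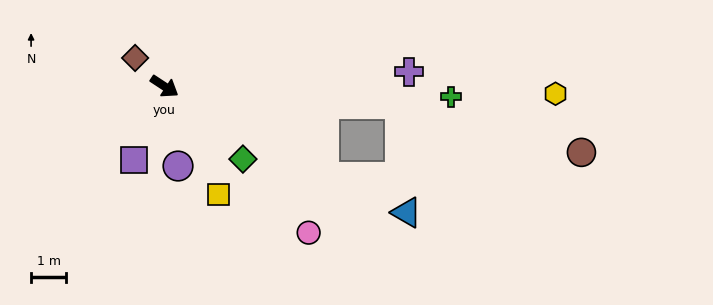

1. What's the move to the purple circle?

turn right 47°, forward 2.3 m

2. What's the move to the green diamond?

turn right 10°, forward 3.1 m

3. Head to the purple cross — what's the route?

turn left 37°, forward 7.0 m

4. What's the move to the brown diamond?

turn left 169°, forward 1.2 m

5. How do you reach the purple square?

turn right 79°, forward 2.3 m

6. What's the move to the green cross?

turn left 31°, forward 8.2 m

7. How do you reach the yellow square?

turn right 30°, forward 3.4 m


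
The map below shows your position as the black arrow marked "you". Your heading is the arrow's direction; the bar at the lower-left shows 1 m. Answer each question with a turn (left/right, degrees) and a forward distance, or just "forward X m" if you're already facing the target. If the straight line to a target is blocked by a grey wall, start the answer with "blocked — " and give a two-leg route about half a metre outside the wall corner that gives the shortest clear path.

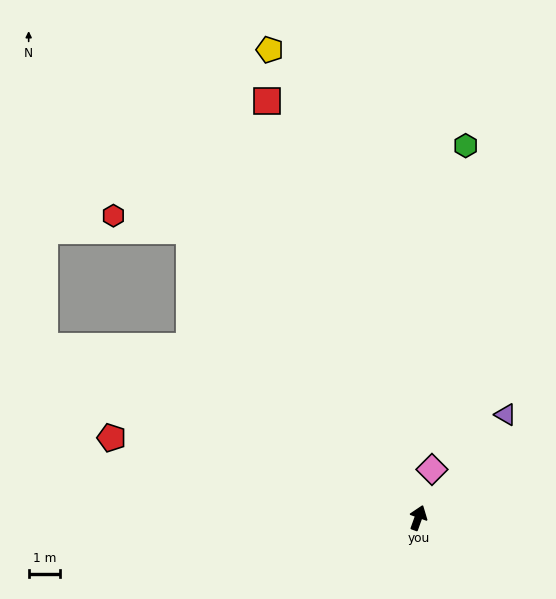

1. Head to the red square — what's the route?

turn left 40°, forward 14.0 m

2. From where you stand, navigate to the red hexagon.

blocked — turn left 58°, forward 11.6 m, then turn left 41°, forward 2.5 m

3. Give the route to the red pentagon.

turn left 95°, forward 10.0 m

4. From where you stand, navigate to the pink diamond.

turn left 4°, forward 1.6 m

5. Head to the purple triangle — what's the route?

turn right 20°, forward 4.3 m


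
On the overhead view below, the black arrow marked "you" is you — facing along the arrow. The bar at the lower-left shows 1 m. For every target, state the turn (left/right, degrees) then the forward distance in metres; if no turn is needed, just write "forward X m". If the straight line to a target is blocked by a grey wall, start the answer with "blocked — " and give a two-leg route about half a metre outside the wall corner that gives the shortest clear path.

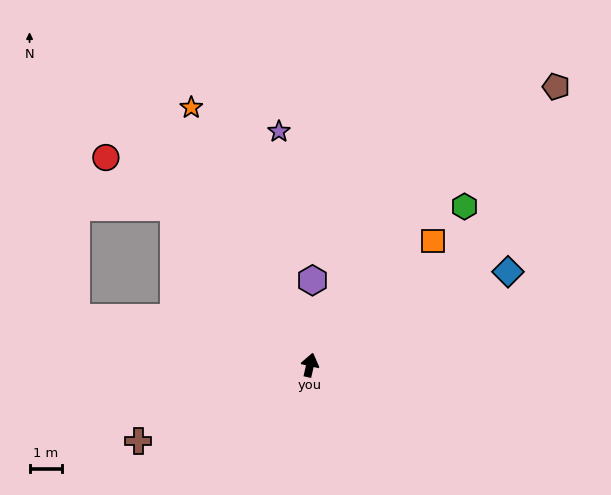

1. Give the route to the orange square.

turn right 32°, forward 5.5 m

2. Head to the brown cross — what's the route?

turn left 127°, forward 5.9 m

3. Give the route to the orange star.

turn left 38°, forward 8.9 m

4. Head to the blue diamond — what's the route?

turn right 52°, forward 6.8 m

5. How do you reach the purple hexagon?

turn left 11°, forward 2.7 m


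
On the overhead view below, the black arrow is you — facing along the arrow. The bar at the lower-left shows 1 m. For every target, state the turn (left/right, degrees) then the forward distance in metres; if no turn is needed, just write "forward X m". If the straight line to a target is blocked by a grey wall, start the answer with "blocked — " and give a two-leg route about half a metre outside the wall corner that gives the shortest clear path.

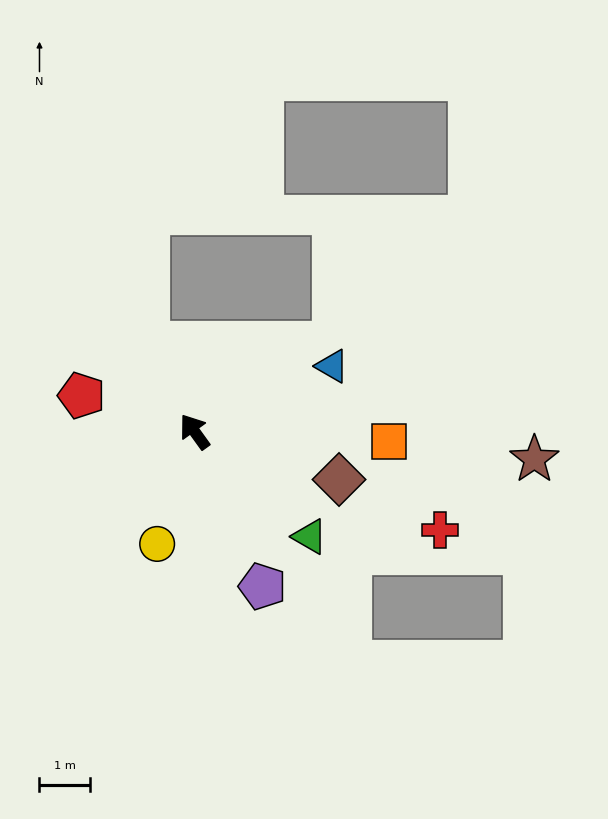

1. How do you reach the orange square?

turn right 129°, forward 3.8 m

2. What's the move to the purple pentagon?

turn left 168°, forward 3.3 m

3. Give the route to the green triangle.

turn right 168°, forward 3.1 m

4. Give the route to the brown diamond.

turn right 144°, forward 3.0 m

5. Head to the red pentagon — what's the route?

turn left 37°, forward 2.3 m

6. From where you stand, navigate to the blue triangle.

turn right 100°, forward 3.0 m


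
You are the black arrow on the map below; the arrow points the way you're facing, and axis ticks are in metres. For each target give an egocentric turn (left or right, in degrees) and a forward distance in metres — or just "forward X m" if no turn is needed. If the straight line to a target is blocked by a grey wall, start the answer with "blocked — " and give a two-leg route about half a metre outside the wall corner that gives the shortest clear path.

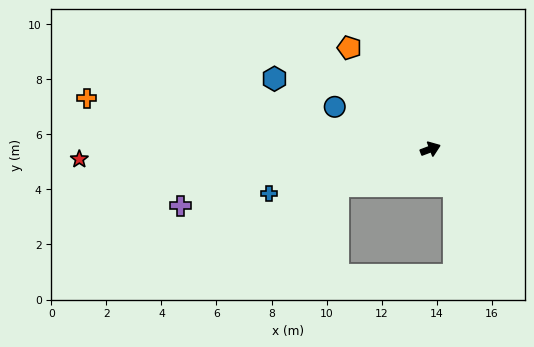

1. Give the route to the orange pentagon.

turn left 108°, forward 4.7 m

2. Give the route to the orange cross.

turn left 151°, forward 12.6 m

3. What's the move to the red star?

turn left 161°, forward 12.8 m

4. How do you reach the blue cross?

turn left 175°, forward 6.1 m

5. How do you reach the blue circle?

turn left 136°, forward 3.8 m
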